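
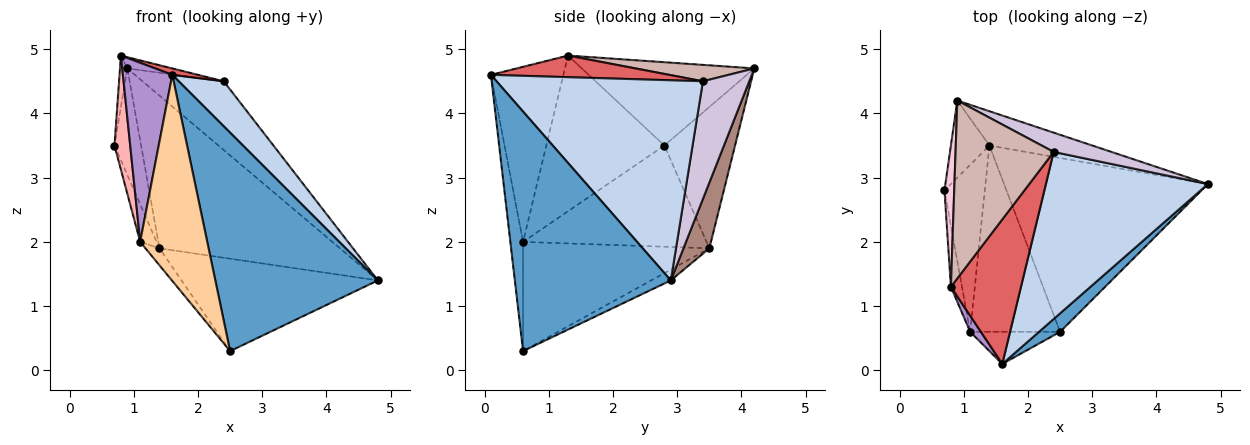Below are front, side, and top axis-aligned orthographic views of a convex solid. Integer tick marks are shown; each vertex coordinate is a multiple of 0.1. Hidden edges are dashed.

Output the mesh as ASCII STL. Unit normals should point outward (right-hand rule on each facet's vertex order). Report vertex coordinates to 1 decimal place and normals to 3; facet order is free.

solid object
 facet normal 0.691 -0.720 0.061
  outer loop
   vertex 2.5 0.6 0.3
   vertex 4.8 2.9 1.4
   vertex 1.6 0.1 4.6
  endloop
 endfacet
 facet normal 0.766 -0.167 0.620
  outer loop
   vertex 2.4 3.4 4.5
   vertex 1.6 0.1 4.6
   vertex 4.8 2.9 1.4
  endloop
 endfacet
 facet normal -0.047 0.469 -0.882
  outer loop
   vertex 1.4 3.5 1.9
   vertex 4.8 2.9 1.4
   vertex 2.5 0.6 0.3
  endloop
 endfacet
 facet normal -0.184 -0.971 -0.151
  outer loop
   vertex 1.1 0.6 2.0
   vertex 2.5 0.6 0.3
   vertex 1.6 0.1 4.6
  endloop
 endfacet
 facet normal -0.926 0.083 -0.369
  outer loop
   vertex 1.1 0.6 2.0
   vertex 0.7 2.8 3.5
   vertex 1.4 3.5 1.9
  endloop
 endfacet
 facet normal -0.771 0.058 -0.635
  outer loop
   vertex 1.1 0.6 2.0
   vertex 1.4 3.5 1.9
   vertex 2.5 0.6 0.3
  endloop
 endfacet
 facet normal 0.294 -0.042 0.955
  outer loop
   vertex 0.8 1.3 4.9
   vertex 1.6 0.1 4.6
   vertex 2.4 3.4 4.5
  endloop
 endfacet
 facet normal -0.989 -0.132 -0.070
  outer loop
   vertex 0.8 1.3 4.9
   vertex 0.7 2.8 3.5
   vertex 1.1 0.6 2.0
  endloop
 endfacet
 facet normal -0.825 -0.563 0.050
  outer loop
   vertex 0.8 1.3 4.9
   vertex 1.1 0.6 2.0
   vertex 1.6 0.1 4.6
  endloop
 endfacet
 facet normal 0.482 0.844 0.237
  outer loop
   vertex 0.9 4.2 4.7
   vertex 2.4 3.4 4.5
   vertex 4.8 2.9 1.4
  endloop
 endfacet
 facet normal 0.139 0.966 -0.217
  outer loop
   vertex 0.9 4.2 4.7
   vertex 4.8 2.9 1.4
   vertex 1.4 3.5 1.9
  endloop
 endfacet
 facet normal 0.164 0.062 0.984
  outer loop
   vertex 0.9 4.2 4.7
   vertex 0.8 1.3 4.9
   vertex 2.4 3.4 4.5
  endloop
 endfacet
 facet normal -0.907 0.342 -0.247
  outer loop
   vertex 0.9 4.2 4.7
   vertex 1.4 3.5 1.9
   vertex 0.7 2.8 3.5
  endloop
 endfacet
 facet normal -0.992 0.042 0.116
  outer loop
   vertex 0.9 4.2 4.7
   vertex 0.7 2.8 3.5
   vertex 0.8 1.3 4.9
  endloop
 endfacet
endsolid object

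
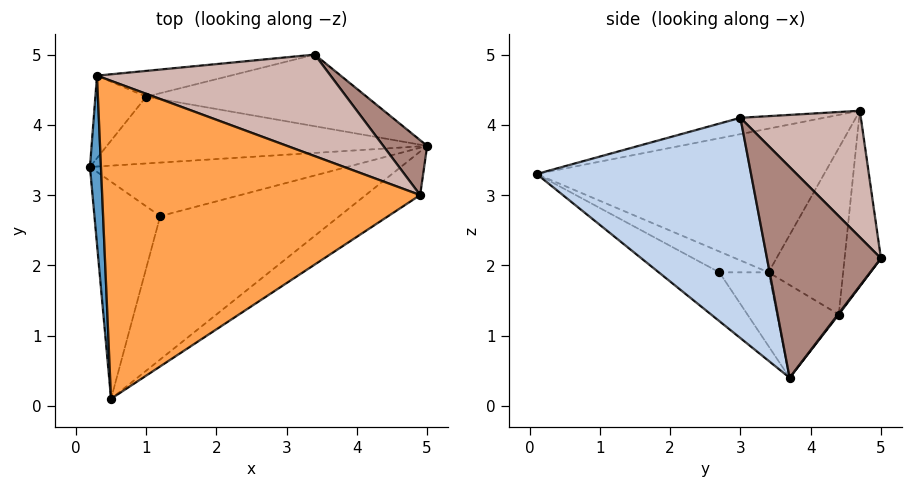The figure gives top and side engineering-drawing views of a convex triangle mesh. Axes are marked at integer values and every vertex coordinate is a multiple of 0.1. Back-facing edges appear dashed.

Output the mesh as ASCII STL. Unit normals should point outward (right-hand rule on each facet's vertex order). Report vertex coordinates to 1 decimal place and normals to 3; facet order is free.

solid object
 facet normal -0.995 -0.058 0.076
  outer loop
   vertex 0.3 4.7 4.2
   vertex 0.2 3.4 1.9
   vertex 0.5 0.1 3.3
  endloop
 endfacet
 facet normal 0.562 -0.815 -0.139
  outer loop
   vertex 4.9 3.0 4.1
   vertex 0.5 0.1 3.3
   vertex 5.0 3.7 0.4
  endloop
 endfacet
 facet normal -0.050 -0.194 0.980
  outer loop
   vertex 4.9 3.0 4.1
   vertex 0.3 4.7 4.2
   vertex 0.5 0.1 3.3
  endloop
 endfacet
 facet normal -0.257 -0.367 -0.894
  outer loop
   vertex 1.2 2.7 1.9
   vertex 0.2 3.4 1.9
   vertex 5.0 3.7 0.4
  endloop
 endfacet
 facet normal -0.278 -0.396 -0.875
  outer loop
   vertex 1.2 2.7 1.9
   vertex 0.5 0.1 3.3
   vertex 0.2 3.4 1.9
  endloop
 endfacet
 facet normal -0.240 -0.409 -0.880
  outer loop
   vertex 1.2 2.7 1.9
   vertex 5.0 3.7 0.4
   vertex 0.5 0.1 3.3
  endloop
 endfacet
 facet normal -0.262 -0.334 -0.906
  outer loop
   vertex 1.0 4.4 1.3
   vertex 5.0 3.7 0.4
   vertex 0.2 3.4 1.9
  endloop
 endfacet
 facet normal -0.824 0.508 -0.251
  outer loop
   vertex 1.0 4.4 1.3
   vertex 0.2 3.4 1.9
   vertex 0.3 4.7 4.2
  endloop
 endfacet
 facet normal 0.003 0.796 -0.606
  outer loop
   vertex 3.4 5.0 2.1
   vertex 5.0 3.7 0.4
   vertex 1.0 4.4 1.3
  endloop
 endfacet
 facet normal -0.193 0.970 -0.147
  outer loop
   vertex 3.4 5.0 2.1
   vertex 1.0 4.4 1.3
   vertex 0.3 4.7 4.2
  endloop
 endfacet
 facet normal 0.714 0.684 0.149
  outer loop
   vertex 3.4 5.0 2.1
   vertex 4.9 3.0 4.1
   vertex 5.0 3.7 0.4
  endloop
 endfacet
 facet normal 0.299 0.778 0.553
  outer loop
   vertex 3.4 5.0 2.1
   vertex 0.3 4.7 4.2
   vertex 4.9 3.0 4.1
  endloop
 endfacet
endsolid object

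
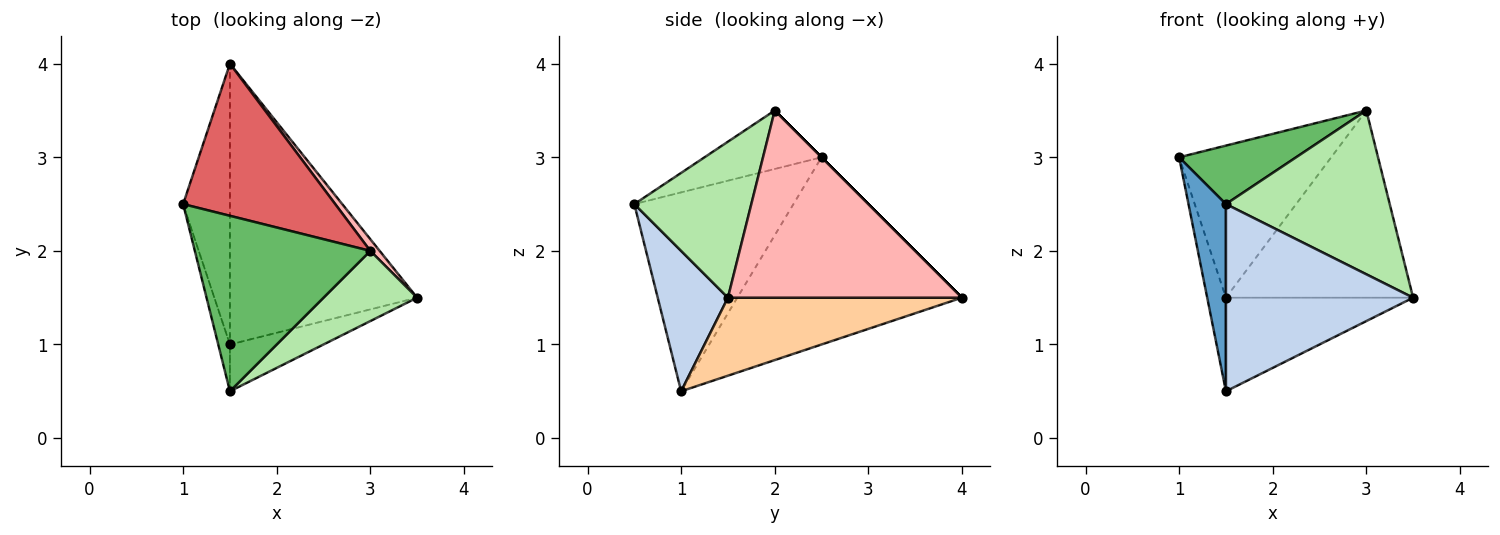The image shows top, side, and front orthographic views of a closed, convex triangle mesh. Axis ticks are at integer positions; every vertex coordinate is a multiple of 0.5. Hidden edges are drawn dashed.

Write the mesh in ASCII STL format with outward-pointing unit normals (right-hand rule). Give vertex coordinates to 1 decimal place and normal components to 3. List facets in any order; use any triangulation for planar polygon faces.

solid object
 facet normal -0.972 -0.229 -0.057
  outer loop
   vertex 1.5 1.0 0.5
   vertex 1.5 0.5 2.5
   vertex 1.0 2.5 3.0
  endloop
 endfacet
 facet normal 0.342 -0.912 -0.228
  outer loop
   vertex 1.5 1.0 0.5
   vertex 3.5 1.5 1.5
   vertex 1.5 0.5 2.5
  endloop
 endfacet
 facet normal -0.967 0.081 -0.242
  outer loop
   vertex 1.5 4.0 1.5
   vertex 1.5 1.0 0.5
   vertex 1.0 2.5 3.0
  endloop
 endfacet
 facet normal 0.368 0.294 -0.882
  outer loop
   vertex 1.5 4.0 1.5
   vertex 3.5 1.5 1.5
   vertex 1.5 1.0 0.5
  endloop
 endfacet
 facet normal -0.302 -0.302 0.905
  outer loop
   vertex 3.0 2.0 3.5
   vertex 1.0 2.5 3.0
   vertex 1.5 0.5 2.5
  endloop
 endfacet
 facet normal 0.549 -0.768 0.329
  outer loop
   vertex 3.0 2.0 3.5
   vertex 1.5 0.5 2.5
   vertex 3.5 1.5 1.5
  endloop
 endfacet
 facet normal 0.000 0.707 0.707
  outer loop
   vertex 3.0 2.0 3.5
   vertex 1.5 4.0 1.5
   vertex 1.0 2.5 3.0
  endloop
 endfacet
 facet normal 0.780 0.624 0.039
  outer loop
   vertex 3.0 2.0 3.5
   vertex 3.5 1.5 1.5
   vertex 1.5 4.0 1.5
  endloop
 endfacet
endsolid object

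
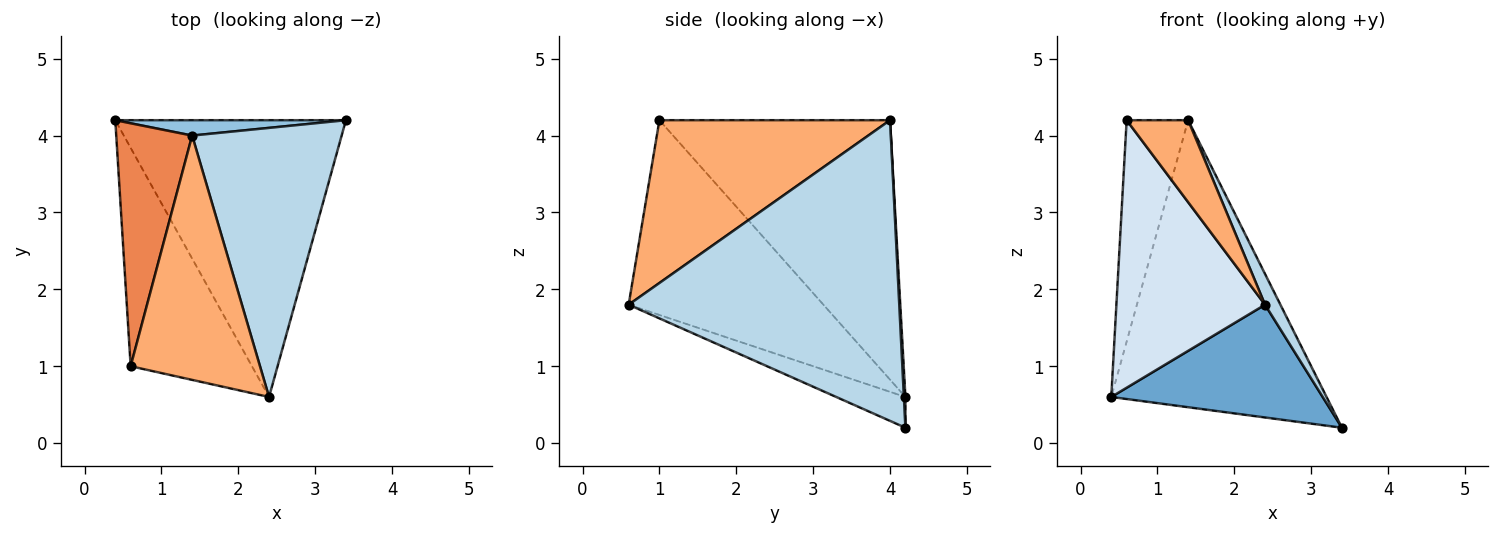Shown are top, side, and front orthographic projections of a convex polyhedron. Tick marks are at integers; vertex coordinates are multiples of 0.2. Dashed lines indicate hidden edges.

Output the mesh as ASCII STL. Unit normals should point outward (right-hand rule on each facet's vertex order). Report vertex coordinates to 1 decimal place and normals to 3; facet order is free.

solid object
 facet normal -0.123 -0.374 -0.919
  outer loop
   vertex 2.4 0.6 1.8
   vertex 0.4 4.2 0.6
   vertex 3.4 4.2 0.2
  endloop
 endfacet
 facet normal 0.007 0.999 0.053
  outer loop
   vertex 1.4 4.0 4.2
   vertex 3.4 4.2 0.2
   vertex 0.4 4.2 0.6
  endloop
 endfacet
 facet normal 0.894 -0.051 0.445
  outer loop
   vertex 1.4 4.0 4.2
   vertex 2.4 0.6 1.8
   vertex 3.4 4.2 0.2
  endloop
 endfacet
 facet normal -0.712 -0.544 -0.444
  outer loop
   vertex 0.6 1.0 4.2
   vertex 0.4 4.2 0.6
   vertex 2.4 0.6 1.8
  endloop
 endfacet
 facet normal -0.930 0.248 0.272
  outer loop
   vertex 0.6 1.0 4.2
   vertex 1.4 4.0 4.2
   vertex 0.4 4.2 0.6
  endloop
 endfacet
 facet normal 0.766 -0.204 0.609
  outer loop
   vertex 0.6 1.0 4.2
   vertex 2.4 0.6 1.8
   vertex 1.4 4.0 4.2
  endloop
 endfacet
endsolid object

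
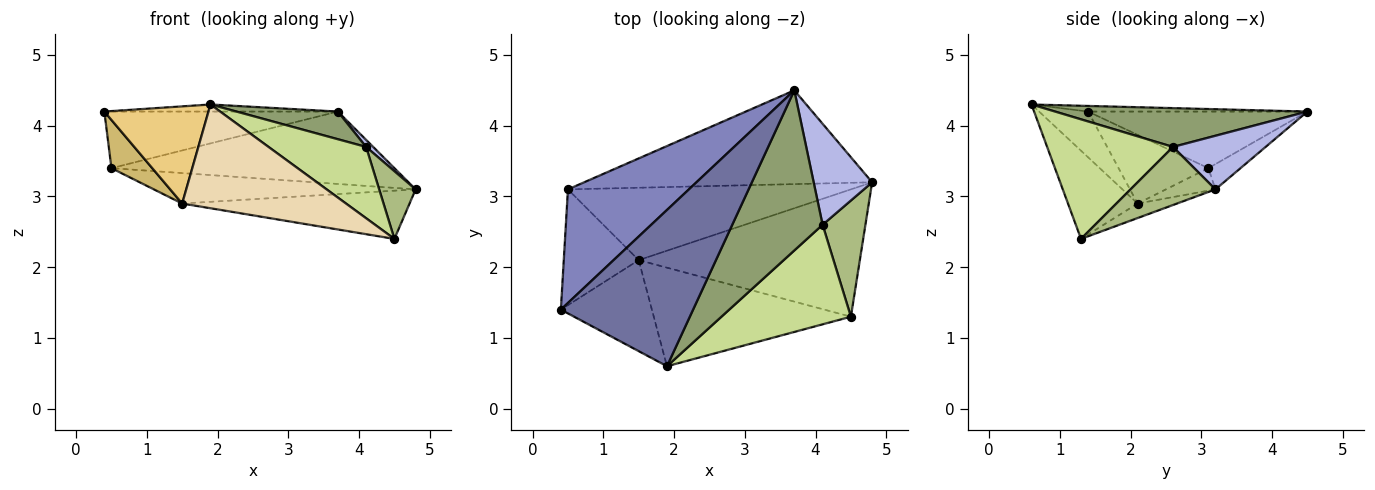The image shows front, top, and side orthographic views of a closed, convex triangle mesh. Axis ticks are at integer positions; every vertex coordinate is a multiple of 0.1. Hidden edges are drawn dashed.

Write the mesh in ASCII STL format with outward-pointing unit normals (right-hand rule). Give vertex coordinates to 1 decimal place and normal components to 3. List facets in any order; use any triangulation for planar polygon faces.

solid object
 facet normal -0.042 0.045 0.998
  outer loop
   vertex 3.7 4.5 4.2
   vertex 0.4 1.4 4.2
   vertex 1.9 0.6 4.3
  endloop
 endfacet
 facet normal -0.386 0.411 0.826
  outer loop
   vertex 0.5 3.1 3.4
   vertex 0.4 1.4 4.2
   vertex 3.7 4.5 4.2
  endloop
 endfacet
 facet normal -0.069 0.610 -0.790
  outer loop
   vertex 0.5 3.1 3.4
   vertex 3.7 4.5 4.2
   vertex 4.8 3.2 3.1
  endloop
 endfacet
 facet normal 0.675 -0.052 0.736
  outer loop
   vertex 4.1 2.6 3.7
   vertex 4.8 3.2 3.1
   vertex 3.7 4.5 4.2
  endloop
 endfacet
 facet normal 0.390 -0.157 0.907
  outer loop
   vertex 4.1 2.6 3.7
   vertex 3.7 4.5 4.2
   vertex 1.9 0.6 4.3
  endloop
 endfacet
 facet normal 0.761 -0.327 0.561
  outer loop
   vertex 4.1 2.6 3.7
   vertex 4.5 1.3 2.4
   vertex 4.8 3.2 3.1
  endloop
 endfacet
 facet normal 0.600 -0.465 0.650
  outer loop
   vertex 4.1 2.6 3.7
   vertex 1.9 0.6 4.3
   vertex 4.5 1.3 2.4
  endloop
 endfacet
 facet normal -0.061 0.354 -0.933
  outer loop
   vertex 1.5 2.1 2.9
   vertex 4.8 3.2 3.1
   vertex 4.5 1.3 2.4
  endloop
 endfacet
 facet normal -0.073 0.387 -0.919
  outer loop
   vertex 1.5 2.1 2.9
   vertex 0.5 3.1 3.4
   vertex 4.8 3.2 3.1
  endloop
 endfacet
 facet normal -0.646 -0.294 -0.705
  outer loop
   vertex 1.5 2.1 2.9
   vertex 0.4 1.4 4.2
   vertex 0.5 3.1 3.4
  endloop
 endfacet
 facet normal -0.325 -0.690 -0.647
  outer loop
   vertex 1.5 2.1 2.9
   vertex 1.9 0.6 4.3
   vertex 0.4 1.4 4.2
  endloop
 endfacet
 facet normal -0.294 -0.693 -0.658
  outer loop
   vertex 1.5 2.1 2.9
   vertex 4.5 1.3 2.4
   vertex 1.9 0.6 4.3
  endloop
 endfacet
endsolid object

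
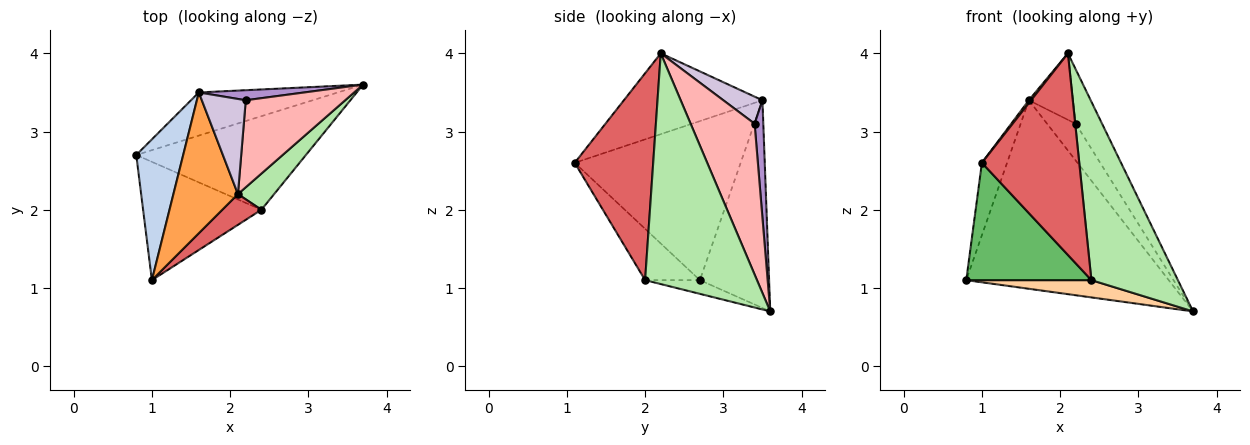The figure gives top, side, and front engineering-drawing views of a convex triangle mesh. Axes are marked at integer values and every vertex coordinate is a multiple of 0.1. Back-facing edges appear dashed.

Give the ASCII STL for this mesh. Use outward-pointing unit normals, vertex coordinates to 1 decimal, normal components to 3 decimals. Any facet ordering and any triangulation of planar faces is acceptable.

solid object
 facet normal -0.316 0.925 -0.212
  outer loop
   vertex 1.6 3.5 3.4
   vertex 3.7 3.6 0.7
   vertex 0.8 2.7 1.1
  endloop
 endfacet
 facet normal -0.949 0.144 0.280
  outer loop
   vertex 1.6 3.5 3.4
   vertex 0.8 2.7 1.1
   vertex 1.0 1.1 2.6
  endloop
 endfacet
 facet normal -0.781 -0.013 0.624
  outer loop
   vertex 1.6 3.5 3.4
   vertex 1.0 1.1 2.6
   vertex 2.1 2.2 4.0
  endloop
 endfacet
 facet normal -0.079 -0.181 -0.980
  outer loop
   vertex 2.4 2.0 1.1
   vertex 0.8 2.7 1.1
   vertex 3.7 3.6 0.7
  endloop
 endfacet
 facet normal -0.294 -0.673 -0.679
  outer loop
   vertex 2.4 2.0 1.1
   vertex 1.0 1.1 2.6
   vertex 0.8 2.7 1.1
  endloop
 endfacet
 facet normal 0.785 -0.607 0.123
  outer loop
   vertex 2.4 2.0 1.1
   vertex 3.7 3.6 0.7
   vertex 2.1 2.2 4.0
  endloop
 endfacet
 facet normal 0.623 -0.773 0.118
  outer loop
   vertex 2.4 2.0 1.1
   vertex 2.1 2.2 4.0
   vertex 1.0 1.1 2.6
  endloop
 endfacet
 facet normal 0.790 0.325 0.521
  outer loop
   vertex 2.2 3.4 3.1
   vertex 2.1 2.2 4.0
   vertex 3.7 3.6 0.7
  endloop
 endfacet
 facet normal 0.281 0.926 0.253
  outer loop
   vertex 2.2 3.4 3.1
   vertex 3.7 3.6 0.7
   vertex 1.6 3.5 3.4
  endloop
 endfacet
 facet normal 0.451 0.511 0.732
  outer loop
   vertex 2.2 3.4 3.1
   vertex 1.6 3.5 3.4
   vertex 2.1 2.2 4.0
  endloop
 endfacet
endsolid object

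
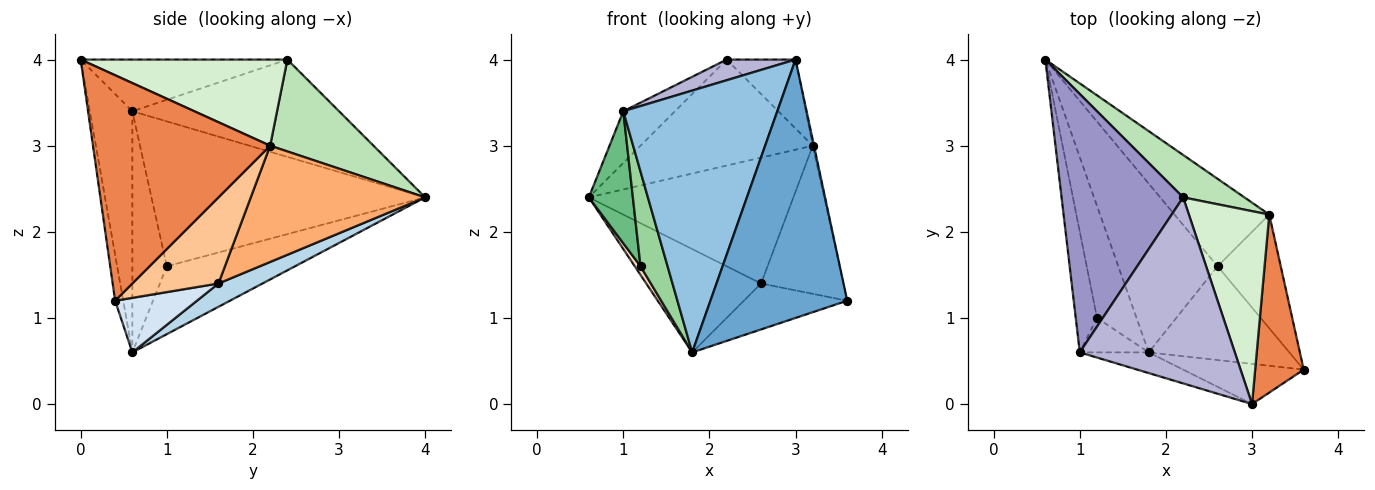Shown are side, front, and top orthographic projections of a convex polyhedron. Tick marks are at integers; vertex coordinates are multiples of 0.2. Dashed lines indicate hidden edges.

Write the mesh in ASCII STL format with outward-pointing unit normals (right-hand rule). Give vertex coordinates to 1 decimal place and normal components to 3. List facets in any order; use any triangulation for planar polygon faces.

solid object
 facet normal -0.058 -0.986 -0.153
  outer loop
   vertex 3.0 0.0 4.0
   vertex 1.8 0.6 0.6
   vertex 3.6 0.4 1.2
  endloop
 endfacet
 facet normal -0.266 -0.961 -0.076
  outer loop
   vertex 1.0 0.6 3.4
   vertex 1.8 0.6 0.6
   vertex 3.0 0.0 4.0
  endloop
 endfacet
 facet normal 0.196 0.512 -0.836
  outer loop
   vertex 2.6 1.6 1.4
   vertex 1.8 0.6 0.6
   vertex 0.6 4.0 2.4
  endloop
 endfacet
 facet normal 0.329 0.415 -0.848
  outer loop
   vertex 2.6 1.6 1.4
   vertex 3.6 0.4 1.2
   vertex 1.8 0.6 0.6
  endloop
 endfacet
 facet normal 0.978 0.007 0.210
  outer loop
   vertex 3.2 2.2 3.0
   vertex 3.0 0.0 4.0
   vertex 3.6 0.4 1.2
  endloop
 endfacet
 facet normal 0.574 0.673 -0.467
  outer loop
   vertex 3.2 2.2 3.0
   vertex 2.6 1.6 1.4
   vertex 0.6 4.0 2.4
  endloop
 endfacet
 facet normal 0.639 0.610 -0.468
  outer loop
   vertex 3.2 2.2 3.0
   vertex 3.6 0.4 1.2
   vertex 2.6 1.6 1.4
  endloop
 endfacet
 facet normal -0.864 -0.039 -0.503
  outer loop
   vertex 1.2 1.0 1.6
   vertex 0.6 4.0 2.4
   vertex 1.8 0.6 0.6
  endloop
 endfacet
 facet normal -0.977 -0.157 -0.143
  outer loop
   vertex 1.2 1.0 1.6
   vertex 1.0 0.6 3.4
   vertex 0.6 4.0 2.4
  endloop
 endfacet
 facet normal -0.767 -0.603 -0.219
  outer loop
   vertex 1.2 1.0 1.6
   vertex 1.8 0.6 0.6
   vertex 1.0 0.6 3.4
  endloop
 endfacet
 facet normal 0.487 0.811 0.324
  outer loop
   vertex 2.2 2.4 4.0
   vertex 3.2 2.2 3.0
   vertex 0.6 4.0 2.4
  endloop
 endfacet
 facet normal 0.710 0.237 0.663
  outer loop
   vertex 2.2 2.4 4.0
   vertex 3.0 0.0 4.0
   vertex 3.2 2.2 3.0
  endloop
 endfacet
 facet normal -0.617 0.154 0.772
  outer loop
   vertex 2.2 2.4 4.0
   vertex 0.6 4.0 2.4
   vertex 1.0 0.6 3.4
  endloop
 endfacet
 facet normal -0.314 -0.105 0.943
  outer loop
   vertex 2.2 2.4 4.0
   vertex 1.0 0.6 3.4
   vertex 3.0 0.0 4.0
  endloop
 endfacet
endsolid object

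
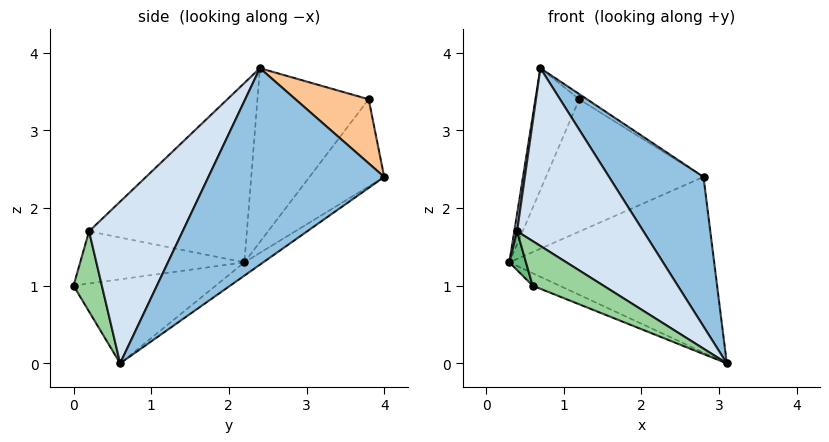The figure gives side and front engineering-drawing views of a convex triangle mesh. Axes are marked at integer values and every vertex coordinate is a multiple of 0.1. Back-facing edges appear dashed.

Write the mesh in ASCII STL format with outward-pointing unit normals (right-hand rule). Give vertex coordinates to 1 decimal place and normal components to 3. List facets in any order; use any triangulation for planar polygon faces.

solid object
 facet normal -0.052 0.573 -0.818
  outer loop
   vertex 2.8 4.0 2.4
   vertex 3.1 0.6 0.0
   vertex 0.3 2.2 1.3
  endloop
 endfacet
 facet normal 0.694 -0.373 0.615
  outer loop
   vertex 0.7 2.4 3.8
   vertex 3.1 0.6 0.0
   vertex 2.8 4.0 2.4
  endloop
 endfacet
 facet normal -0.987 -0.017 0.159
  outer loop
   vertex 0.4 0.2 1.7
   vertex 0.7 2.4 3.8
   vertex 0.3 2.2 1.3
  endloop
 endfacet
 facet normal 0.475 -0.641 0.603
  outer loop
   vertex 0.4 0.2 1.7
   vertex 3.1 0.6 0.0
   vertex 0.7 2.4 3.8
  endloop
 endfacet
 facet normal -0.382 0.807 -0.451
  outer loop
   vertex 1.2 3.8 3.4
   vertex 2.8 4.0 2.4
   vertex 0.3 2.2 1.3
  endloop
 endfacet
 facet normal -0.924 0.364 0.119
  outer loop
   vertex 1.2 3.8 3.4
   vertex 0.3 2.2 1.3
   vertex 0.7 2.4 3.8
  endloop
 endfacet
 facet normal 0.524 0.056 0.850
  outer loop
   vertex 1.2 3.8 3.4
   vertex 0.7 2.4 3.8
   vertex 2.8 4.0 2.4
  endloop
 endfacet
 facet normal -0.385 0.073 -0.920
  outer loop
   vertex 0.6 0.0 1.0
   vertex 0.3 2.2 1.3
   vertex 3.1 0.6 0.0
  endloop
 endfacet
 facet normal -0.964 -0.098 -0.248
  outer loop
   vertex 0.6 0.0 1.0
   vertex 0.4 0.2 1.7
   vertex 0.3 2.2 1.3
  endloop
 endfacet
 facet normal 0.348 -0.870 0.348
  outer loop
   vertex 0.6 0.0 1.0
   vertex 3.1 0.6 0.0
   vertex 0.4 0.2 1.7
  endloop
 endfacet
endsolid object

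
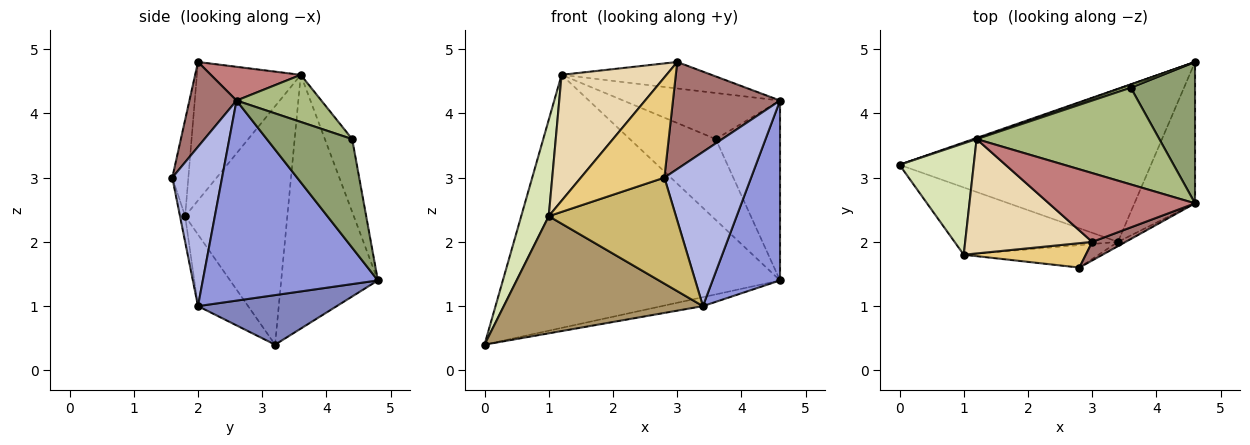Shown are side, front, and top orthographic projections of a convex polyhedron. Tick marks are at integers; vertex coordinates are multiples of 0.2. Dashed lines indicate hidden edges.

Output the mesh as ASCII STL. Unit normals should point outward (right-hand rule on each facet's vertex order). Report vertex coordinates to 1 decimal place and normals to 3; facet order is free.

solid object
 facet normal -0.329 0.944 0.004
  outer loop
   vertex 1.2 3.6 4.6
   vertex 4.6 4.8 1.4
   vertex 0.0 3.2 0.4
  endloop
 endfacet
 facet normal 0.193 0.057 -0.980
  outer loop
   vertex 3.4 2.0 1.0
   vertex 0.0 3.2 0.4
   vertex 4.6 4.8 1.4
  endloop
 endfacet
 facet normal 0.898 -0.346 -0.272
  outer loop
   vertex 3.4 2.0 1.0
   vertex 4.6 4.8 1.4
   vertex 4.6 2.6 4.2
  endloop
 endfacet
 facet normal 0.498 -0.867 -0.024
  outer loop
   vertex 3.4 2.0 1.0
   vertex 4.6 2.6 4.2
   vertex 2.8 1.6 3.0
  endloop
 endfacet
 facet normal 0.722 0.544 0.427
  outer loop
   vertex 3.6 4.4 3.6
   vertex 4.6 2.6 4.2
   vertex 4.6 4.8 1.4
  endloop
 endfacet
 facet normal 0.227 0.419 0.879
  outer loop
   vertex 3.6 4.4 3.6
   vertex 1.2 3.6 4.6
   vertex 4.6 2.6 4.2
  endloop
 endfacet
 facet normal -0.303 0.952 0.036
  outer loop
   vertex 3.6 4.4 3.6
   vertex 4.6 4.8 1.4
   vertex 1.2 3.6 4.6
  endloop
 endfacet
 facet normal -0.925 -0.249 0.288
  outer loop
   vertex 1.0 1.8 2.4
   vertex 1.2 3.6 4.6
   vertex 0.0 3.2 0.4
  endloop
 endfacet
 facet normal -0.213 -0.847 -0.486
  outer loop
   vertex 1.0 1.8 2.4
   vertex 0.0 3.2 0.4
   vertex 3.4 2.0 1.0
  endloop
 endfacet
 facet normal -0.039 -0.977 -0.207
  outer loop
   vertex 1.0 1.8 2.4
   vertex 3.4 2.0 1.0
   vertex 2.8 1.6 3.0
  endloop
 endfacet
 facet normal -0.184 -0.955 0.233
  outer loop
   vertex 3.0 2.0 4.8
   vertex 1.0 1.8 2.4
   vertex 2.8 1.6 3.0
  endloop
 endfacet
 facet normal -0.591 -0.597 0.542
  outer loop
   vertex 3.0 2.0 4.8
   vertex 1.2 3.6 4.6
   vertex 1.0 1.8 2.4
  endloop
 endfacet
 facet normal 0.398 -0.904 0.157
  outer loop
   vertex 3.0 2.0 4.8
   vertex 2.8 1.6 3.0
   vertex 4.6 2.6 4.2
  endloop
 endfacet
 facet normal 0.211 0.351 0.912
  outer loop
   vertex 3.0 2.0 4.8
   vertex 4.6 2.6 4.2
   vertex 1.2 3.6 4.6
  endloop
 endfacet
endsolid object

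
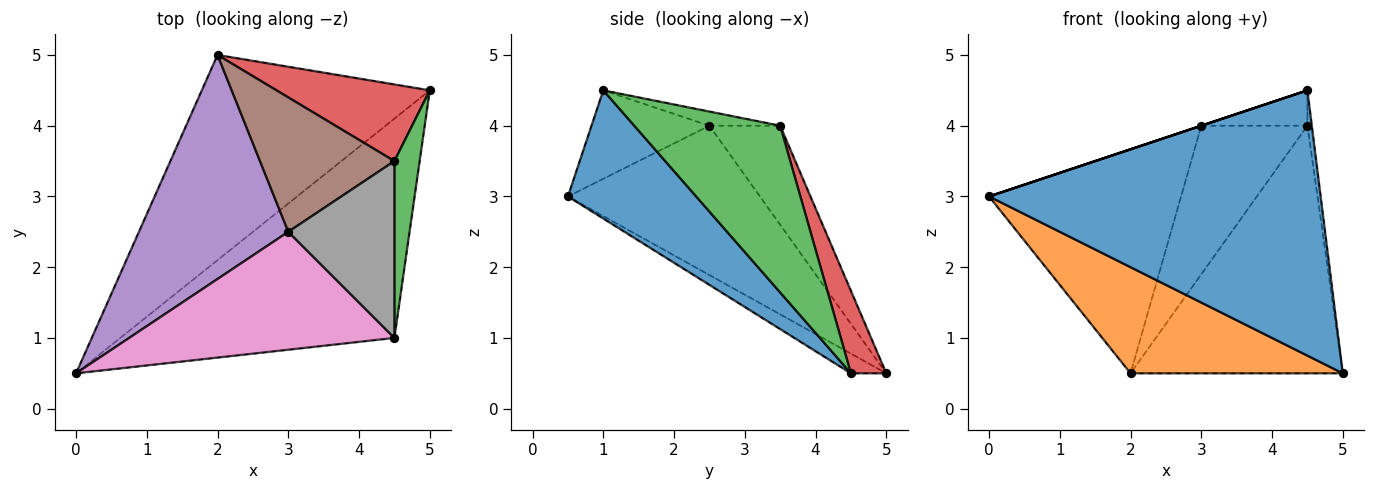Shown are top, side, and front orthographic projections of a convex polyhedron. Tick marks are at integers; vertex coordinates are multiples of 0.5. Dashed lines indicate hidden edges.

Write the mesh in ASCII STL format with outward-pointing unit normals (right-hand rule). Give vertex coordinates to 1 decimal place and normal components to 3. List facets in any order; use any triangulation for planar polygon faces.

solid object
 facet normal 0.286 -0.739 -0.611
  outer loop
   vertex 4.5 1.0 4.5
   vertex 0.0 0.5 3.0
   vertex 5.0 4.5 0.5
  endloop
 endfacet
 facet normal -0.076 -0.458 -0.886
  outer loop
   vertex 2.0 5.0 0.5
   vertex 5.0 4.5 0.5
   vertex 0.0 0.5 3.0
  endloop
 endfacet
 facet normal 0.988 0.030 0.150
  outer loop
   vertex 4.5 3.5 4.0
   vertex 4.5 1.0 4.5
   vertex 5.0 4.5 0.5
  endloop
 endfacet
 facet normal 0.157 0.943 0.292
  outer loop
   vertex 4.5 3.5 4.0
   vertex 5.0 4.5 0.5
   vertex 2.0 5.0 0.5
  endloop
 endfacet
 facet normal -0.577 0.577 0.577
  outer loop
   vertex 3.0 2.5 4.0
   vertex 2.0 5.0 0.5
   vertex 0.0 0.5 3.0
  endloop
 endfacet
 facet normal -0.443 0.665 0.601
  outer loop
   vertex 3.0 2.5 4.0
   vertex 4.5 3.5 4.0
   vertex 2.0 5.0 0.5
  endloop
 endfacet
 facet normal -0.316 0.000 0.949
  outer loop
   vertex 3.0 2.5 4.0
   vertex 0.0 0.5 3.0
   vertex 4.5 1.0 4.5
  endloop
 endfacet
 facet normal -0.130 0.194 0.972
  outer loop
   vertex 3.0 2.5 4.0
   vertex 4.5 1.0 4.5
   vertex 4.5 3.5 4.0
  endloop
 endfacet
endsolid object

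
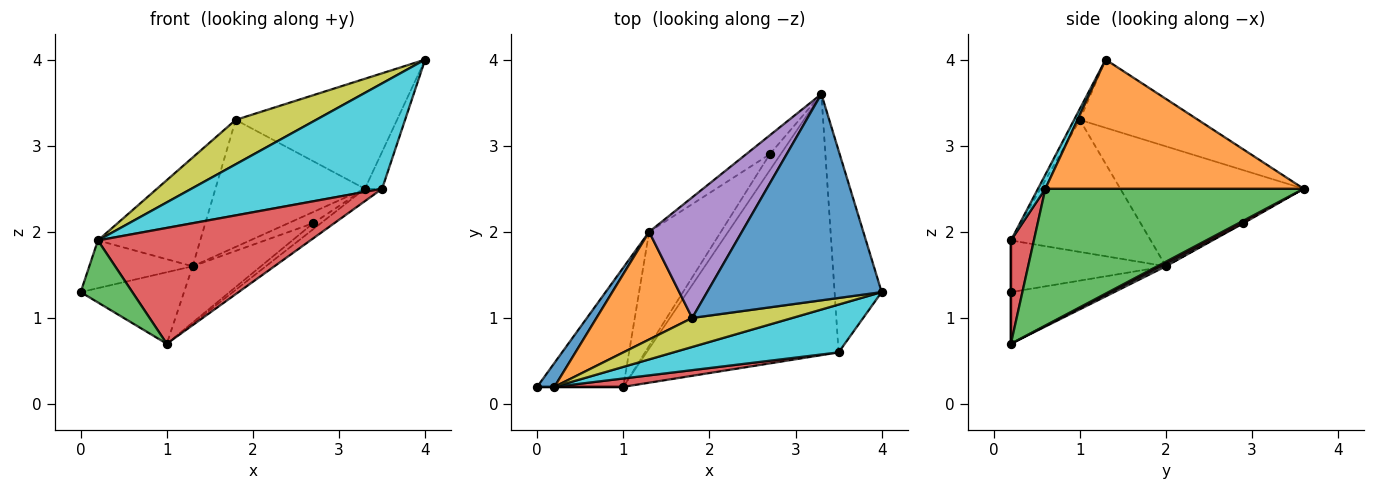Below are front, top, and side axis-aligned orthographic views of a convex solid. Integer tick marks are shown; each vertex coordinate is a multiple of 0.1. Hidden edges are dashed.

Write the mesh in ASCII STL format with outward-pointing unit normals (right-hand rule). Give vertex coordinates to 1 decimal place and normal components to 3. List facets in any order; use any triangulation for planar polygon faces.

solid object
 facet normal -0.326 0.445 0.834
  outer loop
   vertex 1.8 1.0 3.3
   vertex 4.0 1.3 4.0
   vertex 3.3 3.6 2.5
  endloop
 endfacet
 facet normal 0.938 0.063 -0.342
  outer loop
   vertex 3.5 0.6 2.5
   vertex 3.3 3.6 2.5
   vertex 4.0 1.3 4.0
  endloop
 endfacet
 facet normal 0.580 0.039 -0.814
  outer loop
   vertex 3.5 0.6 2.5
   vertex 1.0 0.2 0.7
   vertex 3.3 3.6 2.5
  endloop
 endfacet
 facet normal 0.213 0.341 -0.916
  outer loop
   vertex 2.7 2.9 2.1
   vertex 3.3 3.6 2.5
   vertex 1.0 0.2 0.7
  endloop
 endfacet
 facet normal -0.665 0.542 0.514
  outer loop
   vertex 1.3 2.0 1.6
   vertex 1.8 1.0 3.3
   vertex 3.3 3.6 2.5
  endloop
 endfacet
 facet normal -0.020 0.509 -0.861
  outer loop
   vertex 1.3 2.0 1.6
   vertex 3.3 3.6 2.5
   vertex 2.7 2.9 2.1
  endloop
 endfacet
 facet normal -0.457 0.457 -0.762
  outer loop
   vertex 1.3 2.0 1.6
   vertex 1.0 0.2 0.7
   vertex 0.0 0.2 1.3
  endloop
 endfacet
 facet normal 0.036 0.442 -0.896
  outer loop
   vertex 1.3 2.0 1.6
   vertex 2.7 2.9 2.1
   vertex 1.0 0.2 0.7
  endloop
 endfacet
 facet normal -0.060 -0.836 0.546
  outer loop
   vertex 0.2 0.2 1.9
   vertex 4.0 1.3 4.0
   vertex 1.8 1.0 3.3
  endloop
 endfacet
 facet normal 0.035 -0.910 0.413
  outer loop
   vertex 0.2 0.2 1.9
   vertex 3.5 0.6 2.5
   vertex 4.0 1.3 4.0
  endloop
 endfacet
 facet normal -0.802 0.535 0.267
  outer loop
   vertex 0.2 0.2 1.9
   vertex 1.3 2.0 1.6
   vertex 0.0 0.2 1.3
  endloop
 endfacet
 facet normal -0.697 0.510 0.505
  outer loop
   vertex 0.2 0.2 1.9
   vertex 1.8 1.0 3.3
   vertex 1.3 2.0 1.6
  endloop
 endfacet
 facet normal 0.000 -1.000 0.000
  outer loop
   vertex 0.2 0.2 1.9
   vertex 0.0 0.2 1.3
   vertex 1.0 0.2 0.7
  endloop
 endfacet
 facet normal 0.107 -0.992 0.071
  outer loop
   vertex 0.2 0.2 1.9
   vertex 1.0 0.2 0.7
   vertex 3.5 0.6 2.5
  endloop
 endfacet
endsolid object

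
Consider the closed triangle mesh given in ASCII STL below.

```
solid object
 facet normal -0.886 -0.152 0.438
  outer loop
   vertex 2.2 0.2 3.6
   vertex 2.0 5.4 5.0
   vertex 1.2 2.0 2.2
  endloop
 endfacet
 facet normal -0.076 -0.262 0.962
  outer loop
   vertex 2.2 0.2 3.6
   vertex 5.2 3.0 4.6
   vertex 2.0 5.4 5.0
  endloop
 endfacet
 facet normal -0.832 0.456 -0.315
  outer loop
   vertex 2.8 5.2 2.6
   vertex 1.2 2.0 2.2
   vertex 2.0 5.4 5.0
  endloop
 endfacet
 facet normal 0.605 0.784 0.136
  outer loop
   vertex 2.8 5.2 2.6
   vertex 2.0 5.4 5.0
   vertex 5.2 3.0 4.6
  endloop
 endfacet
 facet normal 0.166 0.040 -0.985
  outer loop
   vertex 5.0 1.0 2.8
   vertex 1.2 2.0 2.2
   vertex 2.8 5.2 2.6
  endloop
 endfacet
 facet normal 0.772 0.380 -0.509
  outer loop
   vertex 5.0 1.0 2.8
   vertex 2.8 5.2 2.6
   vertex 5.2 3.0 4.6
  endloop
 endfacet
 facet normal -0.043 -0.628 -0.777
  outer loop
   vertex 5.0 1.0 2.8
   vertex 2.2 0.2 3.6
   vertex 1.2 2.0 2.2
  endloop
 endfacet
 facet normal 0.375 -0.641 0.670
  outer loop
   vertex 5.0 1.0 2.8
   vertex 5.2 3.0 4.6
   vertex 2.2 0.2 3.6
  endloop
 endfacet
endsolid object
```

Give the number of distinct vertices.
6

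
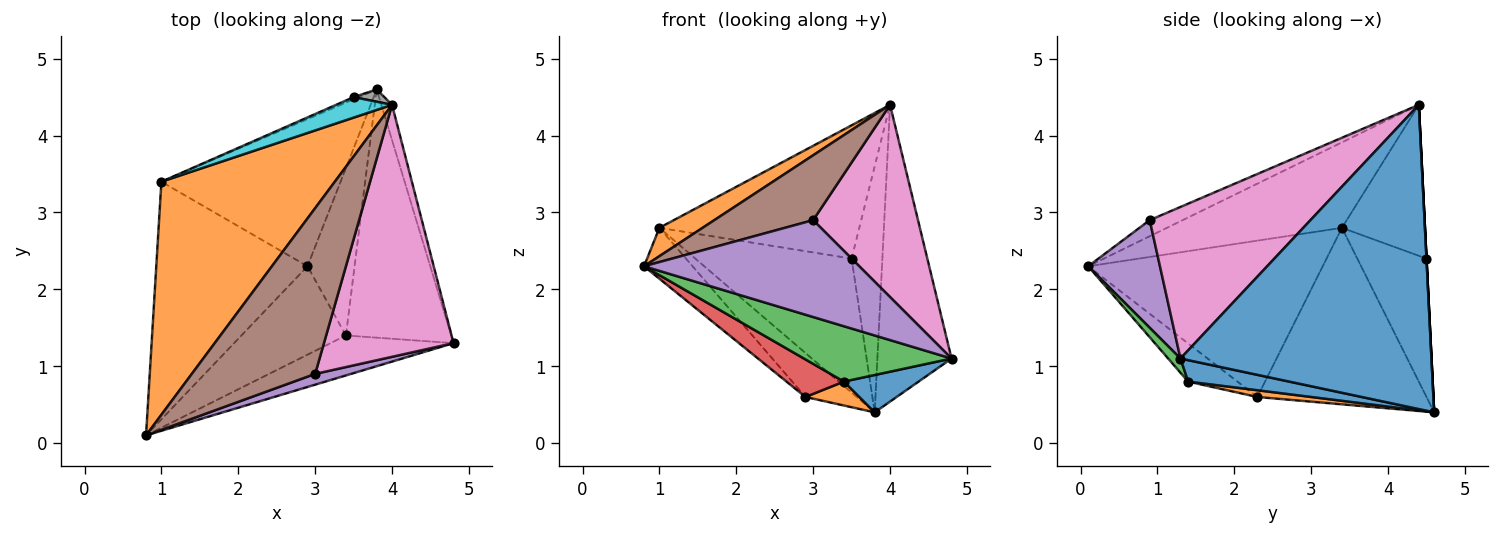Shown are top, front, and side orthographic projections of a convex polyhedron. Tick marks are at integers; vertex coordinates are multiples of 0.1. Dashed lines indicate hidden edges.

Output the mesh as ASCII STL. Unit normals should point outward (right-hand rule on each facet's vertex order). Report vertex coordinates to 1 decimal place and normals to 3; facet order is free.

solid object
 facet normal 0.958 0.283 -0.034
  outer loop
   vertex 4.0 4.4 4.4
   vertex 4.8 1.3 1.1
   vertex 3.8 4.6 0.4
  endloop
 endfacet
 facet normal -0.439 -0.108 0.892
  outer loop
   vertex 1.0 3.4 2.8
   vertex 0.8 0.1 2.3
   vertex 4.0 4.4 4.4
  endloop
 endfacet
 facet normal -0.711 0.147 -0.688
  outer loop
   vertex 2.9 2.3 0.6
   vertex 0.8 0.1 2.3
   vertex 1.0 3.4 2.8
  endloop
 endfacet
 facet normal -0.686 0.208 -0.697
  outer loop
   vertex 2.9 2.3 0.6
   vertex 1.0 3.4 2.8
   vertex 3.8 4.6 0.4
  endloop
 endfacet
 facet normal 0.314 -0.943 0.105
  outer loop
   vertex 3.0 0.9 2.9
   vertex 0.8 0.1 2.3
   vertex 4.8 1.3 1.1
  endloop
 endfacet
 facet normal -0.121 -0.362 0.924
  outer loop
   vertex 3.0 0.9 2.9
   vertex 4.0 4.4 4.4
   vertex 0.8 0.1 2.3
  endloop
 endfacet
 facet normal 0.681 -0.444 0.582
  outer loop
   vertex 3.0 0.9 2.9
   vertex 4.8 1.3 1.1
   vertex 4.0 4.4 4.4
  endloop
 endfacet
 facet normal 0.000 0.999 0.050
  outer loop
   vertex 3.5 4.5 2.4
   vertex 4.0 4.4 4.4
   vertex 3.8 4.6 0.4
  endloop
 endfacet
 facet normal -0.405 0.914 -0.015
  outer loop
   vertex 3.5 4.5 2.4
   vertex 3.8 4.6 0.4
   vertex 1.0 3.4 2.8
  endloop
 endfacet
 facet normal -0.380 0.914 0.141
  outer loop
   vertex 3.5 4.5 2.4
   vertex 1.0 3.4 2.8
   vertex 4.0 4.4 4.4
  endloop
 endfacet
 facet normal 0.197 -0.146 -0.969
  outer loop
   vertex 3.4 1.4 0.8
   vertex 3.8 4.6 0.4
   vertex 4.8 1.3 1.1
  endloop
 endfacet
 facet normal 0.140 -0.140 -0.980
  outer loop
   vertex 3.4 1.4 0.8
   vertex 2.9 2.3 0.6
   vertex 3.8 4.6 0.4
  endloop
 endfacet
 facet normal 0.067 -0.809 -0.584
  outer loop
   vertex 3.4 1.4 0.8
   vertex 4.8 1.3 1.1
   vertex 0.8 0.1 2.3
  endloop
 endfacet
 facet normal -0.318 -0.371 -0.873
  outer loop
   vertex 3.4 1.4 0.8
   vertex 0.8 0.1 2.3
   vertex 2.9 2.3 0.6
  endloop
 endfacet
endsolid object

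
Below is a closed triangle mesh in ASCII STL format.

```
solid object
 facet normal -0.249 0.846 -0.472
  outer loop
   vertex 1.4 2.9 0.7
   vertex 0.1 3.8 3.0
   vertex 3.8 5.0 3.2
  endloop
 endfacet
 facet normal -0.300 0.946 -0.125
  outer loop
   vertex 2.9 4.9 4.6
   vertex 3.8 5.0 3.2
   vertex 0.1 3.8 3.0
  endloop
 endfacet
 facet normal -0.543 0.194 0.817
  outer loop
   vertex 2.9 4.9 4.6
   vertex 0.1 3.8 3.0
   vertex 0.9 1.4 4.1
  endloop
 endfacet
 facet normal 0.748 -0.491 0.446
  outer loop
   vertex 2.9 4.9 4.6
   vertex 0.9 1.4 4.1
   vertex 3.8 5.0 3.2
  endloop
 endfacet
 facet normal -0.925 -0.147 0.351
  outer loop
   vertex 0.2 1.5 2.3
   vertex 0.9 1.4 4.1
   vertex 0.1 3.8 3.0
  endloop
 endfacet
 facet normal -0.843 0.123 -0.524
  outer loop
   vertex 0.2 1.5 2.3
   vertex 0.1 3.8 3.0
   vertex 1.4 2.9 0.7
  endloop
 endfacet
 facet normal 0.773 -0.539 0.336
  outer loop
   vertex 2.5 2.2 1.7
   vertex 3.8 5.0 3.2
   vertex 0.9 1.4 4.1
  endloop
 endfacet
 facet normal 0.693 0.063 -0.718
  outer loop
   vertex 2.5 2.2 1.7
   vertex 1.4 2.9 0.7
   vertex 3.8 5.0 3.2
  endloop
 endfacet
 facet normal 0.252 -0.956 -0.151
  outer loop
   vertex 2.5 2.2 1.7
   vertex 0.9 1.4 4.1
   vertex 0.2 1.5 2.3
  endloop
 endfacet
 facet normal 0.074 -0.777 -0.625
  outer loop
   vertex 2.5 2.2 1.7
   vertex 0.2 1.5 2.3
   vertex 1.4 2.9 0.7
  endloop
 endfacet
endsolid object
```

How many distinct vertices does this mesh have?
7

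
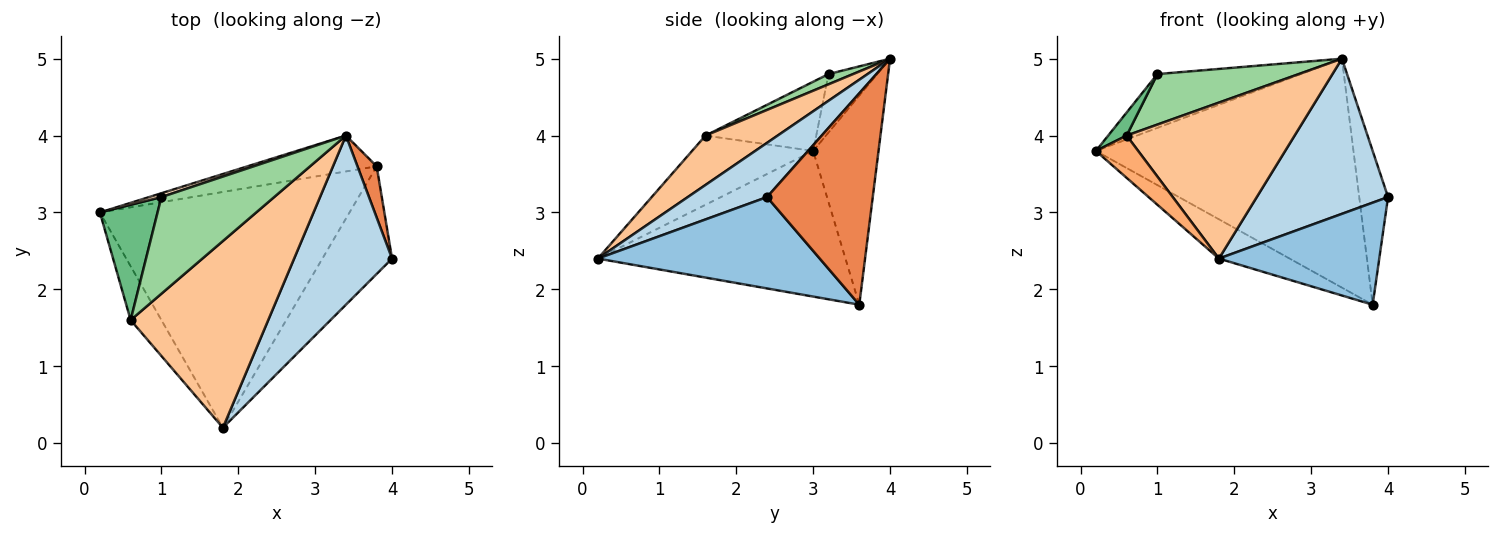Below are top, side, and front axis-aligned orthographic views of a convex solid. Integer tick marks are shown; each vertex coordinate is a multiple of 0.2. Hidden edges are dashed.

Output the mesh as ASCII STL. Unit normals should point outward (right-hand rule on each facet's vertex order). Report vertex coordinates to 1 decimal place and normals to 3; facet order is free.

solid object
 facet normal -0.499 0.142 -0.855
  outer loop
   vertex 3.8 3.6 1.8
   vertex 1.8 0.2 2.4
   vertex 0.2 3.0 3.8
  endloop
 endfacet
 facet normal 0.689 -0.498 -0.526
  outer loop
   vertex 3.8 3.6 1.8
   vertex 4.0 2.4 3.2
   vertex 1.8 0.2 2.4
  endloop
 endfacet
 facet normal 0.378 -0.626 0.682
  outer loop
   vertex 3.4 4.0 5.0
   vertex 1.8 0.2 2.4
   vertex 4.0 2.4 3.2
  endloop
 endfacet
 facet normal -0.243 0.958 -0.150
  outer loop
   vertex 3.4 4.0 5.0
   vertex 3.8 3.6 1.8
   vertex 0.2 3.0 3.8
  endloop
 endfacet
 facet normal 0.961 0.262 0.087
  outer loop
   vertex 3.4 4.0 5.0
   vertex 4.0 2.4 3.2
   vertex 3.8 3.6 1.8
  endloop
 endfacet
 facet normal -0.871 -0.304 -0.387
  outer loop
   vertex 0.6 1.6 4.0
   vertex 0.2 3.0 3.8
   vertex 1.8 0.2 2.4
  endloop
 endfacet
 facet normal 0.266 -0.618 0.740
  outer loop
   vertex 0.6 1.6 4.0
   vertex 1.8 0.2 2.4
   vertex 3.4 4.0 5.0
  endloop
 endfacet
 facet normal -0.321 0.945 0.067
  outer loop
   vertex 1.0 3.2 4.8
   vertex 3.4 4.0 5.0
   vertex 0.2 3.0 3.8
  endloop
 endfacet
 facet normal -0.762 -0.127 0.635
  outer loop
   vertex 1.0 3.2 4.8
   vertex 0.2 3.0 3.8
   vertex 0.6 1.6 4.0
  endloop
 endfacet
 facet normal 0.080 -0.462 0.883
  outer loop
   vertex 1.0 3.2 4.8
   vertex 0.6 1.6 4.0
   vertex 3.4 4.0 5.0
  endloop
 endfacet
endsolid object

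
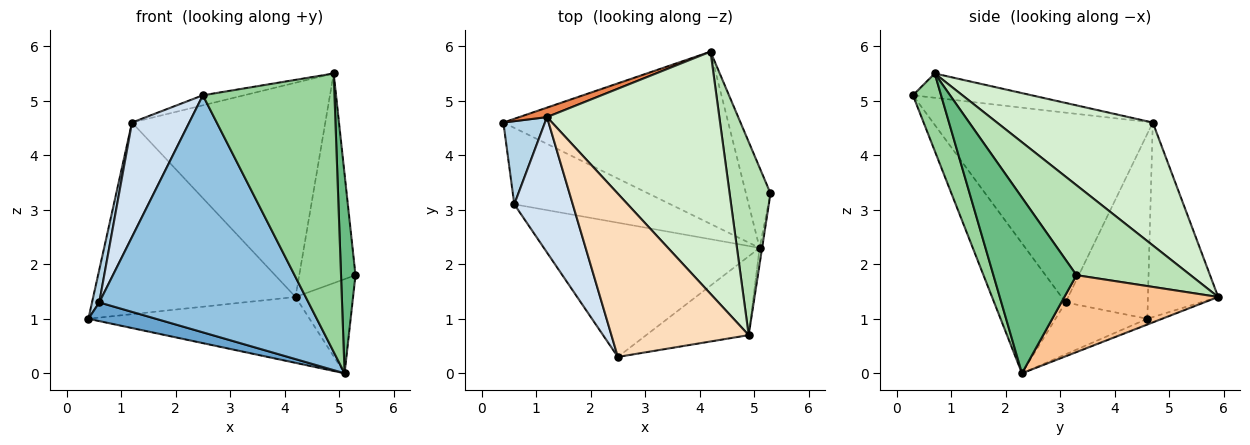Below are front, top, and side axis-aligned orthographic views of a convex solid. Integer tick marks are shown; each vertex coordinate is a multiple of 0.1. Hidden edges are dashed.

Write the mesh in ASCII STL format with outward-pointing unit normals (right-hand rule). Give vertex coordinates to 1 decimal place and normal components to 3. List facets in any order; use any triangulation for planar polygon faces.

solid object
 facet normal -0.307 -0.226 -0.924
  outer loop
   vertex 0.6 3.1 1.3
   vertex 0.4 4.6 1.0
   vertex 5.1 2.3 0.0
  endloop
 endfacet
 facet normal -0.285 -0.834 -0.472
  outer loop
   vertex 0.6 3.1 1.3
   vertex 5.1 2.3 0.0
   vertex 2.5 0.3 5.1
  endloop
 endfacet
 facet normal -0.972 -0.086 0.218
  outer loop
   vertex 0.6 3.1 1.3
   vertex 1.2 4.7 4.6
   vertex 0.4 4.6 1.0
  endloop
 endfacet
 facet normal -0.927 -0.242 0.286
  outer loop
   vertex 0.6 3.1 1.3
   vertex 2.5 0.3 5.1
   vertex 1.2 4.7 4.6
  endloop
 endfacet
 facet normal -0.328 0.944 0.047
  outer loop
   vertex 4.2 5.9 1.4
   vertex 0.4 4.6 1.0
   vertex 1.2 4.7 4.6
  endloop
 endfacet
 facet normal -0.024 0.357 -0.934
  outer loop
   vertex 4.2 5.9 1.4
   vertex 5.1 2.3 0.0
   vertex 0.4 4.6 1.0
  endloop
 endfacet
 facet normal 0.897 0.336 -0.286
  outer loop
   vertex 4.2 5.9 1.4
   vertex 5.3 3.3 1.8
   vertex 5.1 2.3 0.0
  endloop
 endfacet
 facet normal -0.174 0.060 0.983
  outer loop
   vertex 4.9 0.7 5.5
   vertex 1.2 4.7 4.6
   vertex 2.5 0.3 5.1
  endloop
 endfacet
 facet normal 0.985 -0.172 -0.014
  outer loop
   vertex 4.9 0.7 5.5
   vertex 5.1 2.3 0.0
   vertex 5.3 3.3 1.8
  endloop
 endfacet
 facet normal 0.202 -0.942 -0.267
  outer loop
   vertex 4.9 0.7 5.5
   vertex 2.5 0.3 5.1
   vertex 5.1 2.3 0.0
  endloop
 endfacet
 facet normal 0.831 0.409 0.378
  outer loop
   vertex 4.9 0.7 5.5
   vertex 5.3 3.3 1.8
   vertex 4.2 5.9 1.4
  endloop
 endfacet
 facet normal 0.471 0.584 0.661
  outer loop
   vertex 4.9 0.7 5.5
   vertex 4.2 5.9 1.4
   vertex 1.2 4.7 4.6
  endloop
 endfacet
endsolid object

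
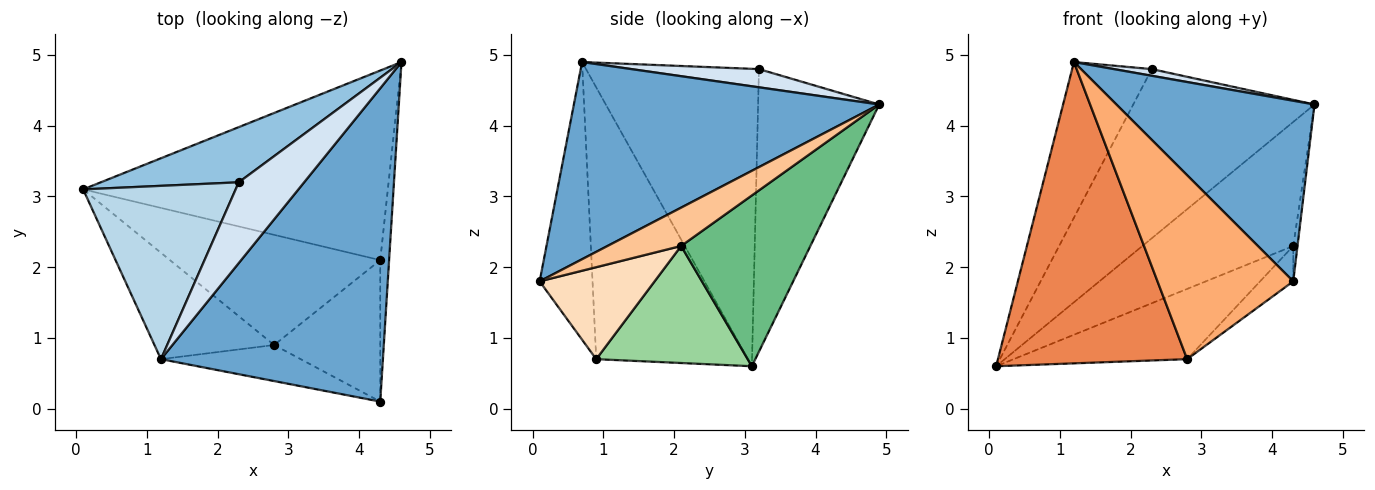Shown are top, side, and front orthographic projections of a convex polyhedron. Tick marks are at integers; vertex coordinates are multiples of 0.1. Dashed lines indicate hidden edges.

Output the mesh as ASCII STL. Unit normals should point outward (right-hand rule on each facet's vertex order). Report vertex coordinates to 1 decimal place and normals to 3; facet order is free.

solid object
 facet normal 0.610 -0.396 0.687
  outer loop
   vertex 1.2 0.7 4.9
   vertex 4.3 0.1 1.8
   vertex 4.6 4.9 4.3
  endloop
 endfacet
 facet normal -0.536 0.802 0.262
  outer loop
   vertex 2.3 3.2 4.8
   vertex 4.6 4.9 4.3
   vertex 0.1 3.1 0.6
  endloop
 endfacet
 facet normal -0.823 0.379 0.422
  outer loop
   vertex 2.3 3.2 4.8
   vertex 0.1 3.1 0.6
   vertex 1.2 0.7 4.9
  endloop
 endfacet
 facet normal 0.267 -0.079 0.960
  outer loop
   vertex 2.3 3.2 4.8
   vertex 1.2 0.7 4.9
   vertex 4.6 4.9 4.3
  endloop
 endfacet
 facet normal -0.603 -0.752 -0.266
  outer loop
   vertex 2.8 0.9 0.7
   vertex 1.2 0.7 4.9
   vertex 0.1 3.1 0.6
  endloop
 endfacet
 facet normal -0.357 -0.917 -0.180
  outer loop
   vertex 2.8 0.9 0.7
   vertex 4.3 0.1 1.8
   vertex 1.2 0.7 4.9
  endloop
 endfacet
 facet normal 0.973 0.056 -0.225
  outer loop
   vertex 4.3 2.1 2.3
   vertex 4.6 4.9 4.3
   vertex 4.3 0.1 1.8
  endloop
 endfacet
 facet normal 0.644 0.186 -0.743
  outer loop
   vertex 4.3 2.1 2.3
   vertex 4.3 0.1 1.8
   vertex 2.8 0.9 0.7
  endloop
 endfacet
 facet normal 0.425 0.496 -0.758
  outer loop
   vertex 4.3 2.1 2.3
   vertex 0.1 3.1 0.6
   vertex 4.6 4.9 4.3
  endloop
 endfacet
 facet normal 0.425 0.487 -0.763
  outer loop
   vertex 4.3 2.1 2.3
   vertex 2.8 0.9 0.7
   vertex 0.1 3.1 0.6
  endloop
 endfacet
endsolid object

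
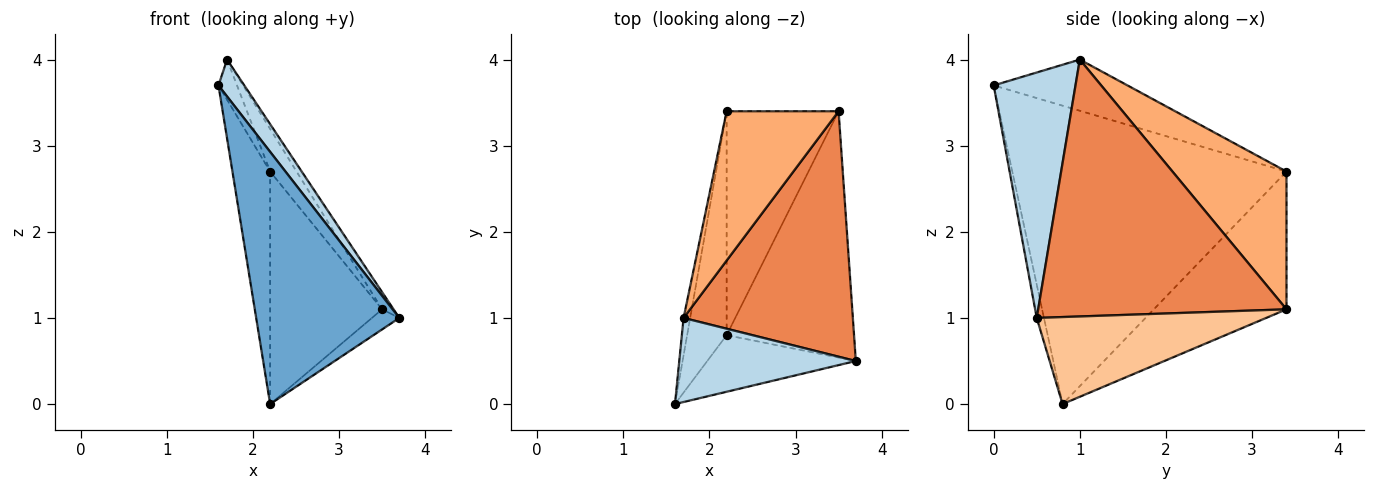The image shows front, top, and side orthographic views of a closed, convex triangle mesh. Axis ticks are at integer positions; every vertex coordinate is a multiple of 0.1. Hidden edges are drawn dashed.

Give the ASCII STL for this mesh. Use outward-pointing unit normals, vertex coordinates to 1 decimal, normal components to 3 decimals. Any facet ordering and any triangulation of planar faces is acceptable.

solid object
 facet normal -0.049 -0.975 -0.219
  outer loop
   vertex 2.2 0.8 0.0
   vertex 3.7 0.5 1.0
   vertex 1.6 0.0 3.7
  endloop
 endfacet
 facet normal -0.982 0.135 -0.130
  outer loop
   vertex 2.2 0.8 0.0
   vertex 1.6 0.0 3.7
   vertex 2.2 3.4 2.7
  endloop
 endfacet
 facet normal 0.786 -0.248 0.566
  outer loop
   vertex 1.7 1.0 4.0
   vertex 1.6 0.0 3.7
   vertex 3.7 0.5 1.0
  endloop
 endfacet
 facet normal -0.983 0.136 -0.126
  outer loop
   vertex 1.7 1.0 4.0
   vertex 2.2 3.4 2.7
   vertex 1.6 0.0 3.7
  endloop
 endfacet
 facet normal 0.834 0.039 0.550
  outer loop
   vertex 3.5 3.4 1.1
   vertex 1.7 1.0 4.0
   vertex 3.7 0.5 1.0
  endloop
 endfacet
 facet normal 0.764 0.177 0.621
  outer loop
   vertex 3.5 3.4 1.1
   vertex 2.2 3.4 2.7
   vertex 1.7 1.0 4.0
  endloop
 endfacet
 facet normal 0.563 0.067 -0.824
  outer loop
   vertex 3.5 3.4 1.1
   vertex 3.7 0.5 1.0
   vertex 2.2 0.8 0.0
  endloop
 endfacet
 facet normal -0.649 0.548 -0.528
  outer loop
   vertex 3.5 3.4 1.1
   vertex 2.2 0.8 0.0
   vertex 2.2 3.4 2.7
  endloop
 endfacet
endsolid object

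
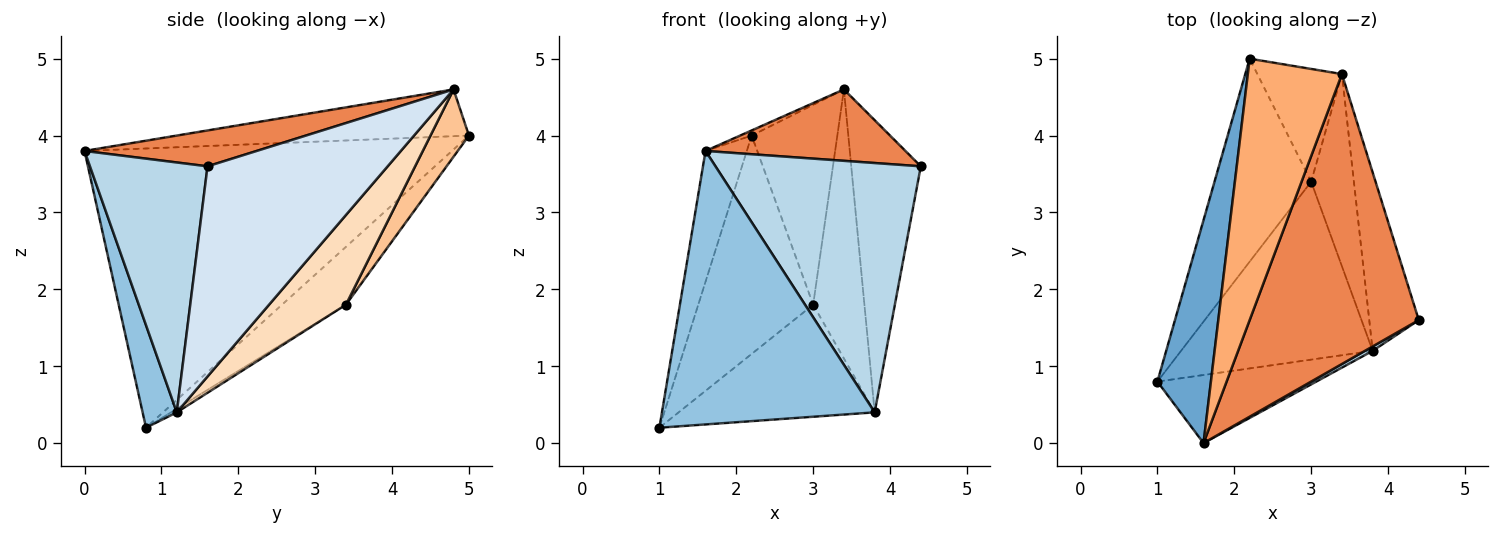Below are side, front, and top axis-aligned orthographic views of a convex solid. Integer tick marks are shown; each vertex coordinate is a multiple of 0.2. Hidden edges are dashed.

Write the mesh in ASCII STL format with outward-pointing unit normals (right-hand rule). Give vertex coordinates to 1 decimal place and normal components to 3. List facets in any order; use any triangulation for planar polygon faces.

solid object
 facet normal -0.976 0.110 0.187
  outer loop
   vertex 1.6 0.0 3.8
   vertex 2.2 5.0 4.0
   vertex 1.0 0.8 0.2
  endloop
 endfacet
 facet normal 0.154 -0.959 -0.239
  outer loop
   vertex 3.8 1.2 0.4
   vertex 1.6 0.0 3.8
   vertex 1.0 0.8 0.2
  endloop
 endfacet
 facet normal 0.497 -0.868 0.015
  outer loop
   vertex 3.8 1.2 0.4
   vertex 4.4 1.6 3.6
   vertex 1.6 0.0 3.8
  endloop
 endfacet
 facet normal 0.911 0.352 -0.215
  outer loop
   vertex 3.4 4.8 4.6
   vertex 4.4 1.6 3.6
   vertex 3.8 1.2 0.4
  endloop
 endfacet
 facet normal 0.202 -0.234 0.951
  outer loop
   vertex 3.4 4.8 4.6
   vertex 1.6 0.0 3.8
   vertex 4.4 1.6 3.6
  endloop
 endfacet
 facet normal -0.445 0.018 0.895
  outer loop
   vertex 3.4 4.8 4.6
   vertex 2.2 5.0 4.0
   vertex 1.6 0.0 3.8
  endloop
 endfacet
 facet normal 0.364 0.811 -0.458
  outer loop
   vertex 3.0 3.4 1.8
   vertex 2.2 5.0 4.0
   vertex 3.4 4.8 4.6
  endloop
 endfacet
 facet normal 0.774 0.516 -0.368
  outer loop
   vertex 3.0 3.4 1.8
   vertex 3.4 4.8 4.6
   vertex 3.8 1.2 0.4
  endloop
 endfacet
 facet normal -0.377 0.678 -0.631
  outer loop
   vertex 3.0 3.4 1.8
   vertex 1.0 0.8 0.2
   vertex 2.2 5.0 4.0
  endloop
 endfacet
 facet normal -0.016 0.533 -0.846
  outer loop
   vertex 3.0 3.4 1.8
   vertex 3.8 1.2 0.4
   vertex 1.0 0.8 0.2
  endloop
 endfacet
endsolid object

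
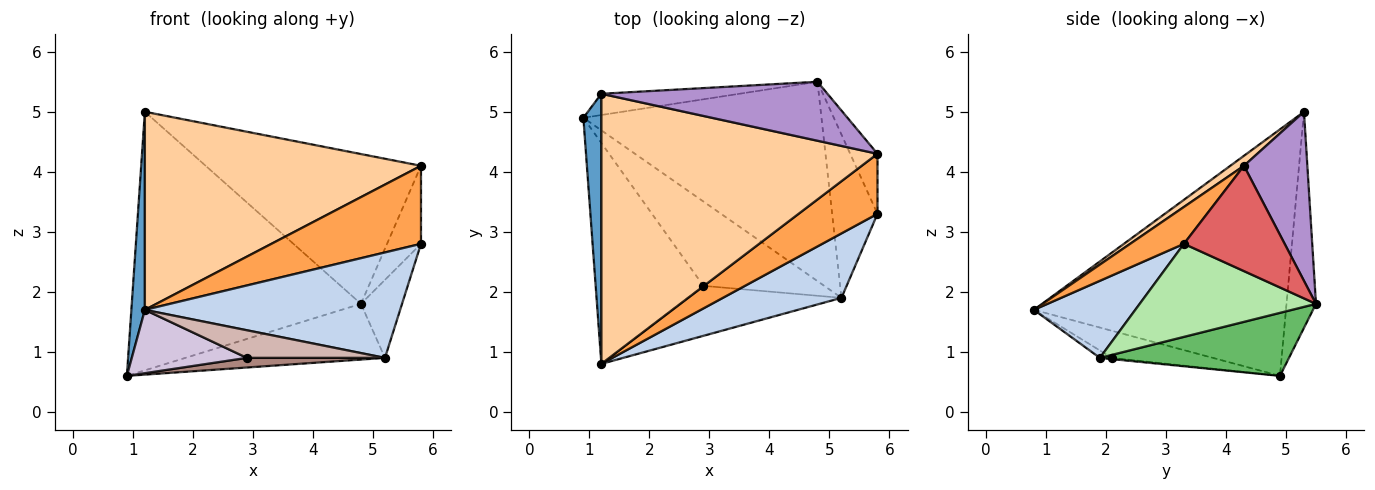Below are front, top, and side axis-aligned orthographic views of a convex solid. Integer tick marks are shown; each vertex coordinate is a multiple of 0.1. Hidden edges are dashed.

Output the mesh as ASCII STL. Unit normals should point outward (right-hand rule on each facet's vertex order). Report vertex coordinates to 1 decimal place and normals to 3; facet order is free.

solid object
 facet normal -0.996 -0.053 0.073
  outer loop
   vertex 1.2 5.3 5.0
   vertex 0.9 4.9 0.6
   vertex 1.2 0.8 1.7
  endloop
 endfacet
 facet normal 0.321 -0.808 0.494
  outer loop
   vertex 5.2 1.9 0.9
   vertex 5.8 3.3 2.8
   vertex 1.2 0.8 1.7
  endloop
 endfacet
 facet normal 0.274 -0.762 0.586
  outer loop
   vertex 5.8 4.3 4.1
   vertex 1.2 0.8 1.7
   vertex 5.8 3.3 2.8
  endloop
 endfacet
 facet normal 0.029 -0.591 0.806
  outer loop
   vertex 5.8 4.3 4.1
   vertex 1.2 5.3 5.0
   vertex 1.2 0.8 1.7
  endloop
 endfacet
 facet normal 0.247 0.261 -0.933
  outer loop
   vertex 4.8 5.5 1.8
   vertex 5.2 1.9 0.9
   vertex 0.9 4.9 0.6
  endloop
 endfacet
 facet normal 0.880 0.205 -0.429
  outer loop
   vertex 4.8 5.5 1.8
   vertex 5.8 3.3 2.8
   vertex 5.2 1.9 0.9
  endloop
 endfacet
 facet normal 0.920 0.310 -0.238
  outer loop
   vertex 4.8 5.5 1.8
   vertex 5.8 4.3 4.1
   vertex 5.8 3.3 2.8
  endloop
 endfacet
 facet normal -0.127 0.989 -0.081
  outer loop
   vertex 4.8 5.5 1.8
   vertex 0.9 4.9 0.6
   vertex 1.2 5.3 5.0
  endloop
 endfacet
 facet normal 0.264 0.897 0.353
  outer loop
   vertex 4.8 5.5 1.8
   vertex 1.2 5.3 5.0
   vertex 5.8 4.3 4.1
  endloop
 endfacet
 facet normal -0.235 -0.268 -0.934
  outer loop
   vertex 2.9 2.1 0.9
   vertex 1.2 0.8 1.7
   vertex 0.9 4.9 0.6
  endloop
 endfacet
 facet normal -0.010 -0.113 -0.993
  outer loop
   vertex 2.9 2.1 0.9
   vertex 0.9 4.9 0.6
   vertex 5.2 1.9 0.9
  endloop
 endfacet
 facet normal -0.042 -0.483 -0.874
  outer loop
   vertex 2.9 2.1 0.9
   vertex 5.2 1.9 0.9
   vertex 1.2 0.8 1.7
  endloop
 endfacet
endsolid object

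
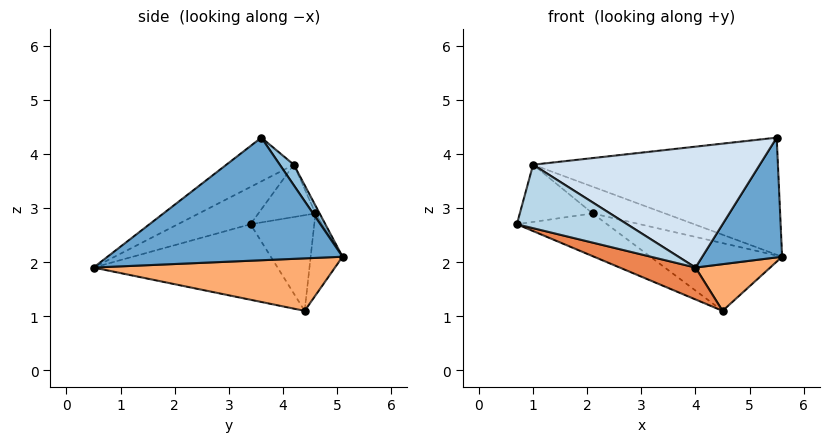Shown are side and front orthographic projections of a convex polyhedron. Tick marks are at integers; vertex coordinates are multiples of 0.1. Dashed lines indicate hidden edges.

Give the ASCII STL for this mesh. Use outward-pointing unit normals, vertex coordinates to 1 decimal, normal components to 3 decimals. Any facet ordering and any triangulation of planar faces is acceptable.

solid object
 facet normal 0.932 -0.317 -0.174
  outer loop
   vertex 5.5 3.6 4.3
   vertex 4.0 0.5 1.9
   vertex 5.6 5.1 2.1
  endloop
 endfacet
 facet normal 0.047 0.824 0.564
  outer loop
   vertex 1.0 4.2 3.8
   vertex 5.5 3.6 4.3
   vertex 5.6 5.1 2.1
  endloop
 endfacet
 facet normal -0.439 -0.666 0.604
  outer loop
   vertex 1.0 4.2 3.8
   vertex 0.7 3.4 2.7
   vertex 4.0 0.5 1.9
  endloop
 endfacet
 facet normal -0.164 -0.553 0.817
  outer loop
   vertex 1.0 4.2 3.8
   vertex 4.0 0.5 1.9
   vertex 5.5 3.6 4.3
  endloop
 endfacet
 facet normal -0.351 -0.145 -0.925
  outer loop
   vertex 4.5 4.4 1.1
   vertex 4.0 0.5 1.9
   vertex 0.7 3.4 2.7
  endloop
 endfacet
 facet normal 0.730 -0.226 -0.645
  outer loop
   vertex 4.5 4.4 1.1
   vertex 5.6 5.1 2.1
   vertex 4.0 0.5 1.9
  endloop
 endfacet
 facet normal -0.054 0.935 0.350
  outer loop
   vertex 2.1 4.6 2.9
   vertex 1.0 4.2 3.8
   vertex 5.6 5.1 2.1
  endloop
 endfacet
 facet normal -0.217 0.896 -0.389
  outer loop
   vertex 2.1 4.6 2.9
   vertex 5.6 5.1 2.1
   vertex 4.5 4.4 1.1
  endloop
 endfacet
 facet normal -0.572 0.730 -0.375
  outer loop
   vertex 2.1 4.6 2.9
   vertex 0.7 3.4 2.7
   vertex 1.0 4.2 3.8
  endloop
 endfacet
 facet normal -0.438 0.619 -0.652
  outer loop
   vertex 2.1 4.6 2.9
   vertex 4.5 4.4 1.1
   vertex 0.7 3.4 2.7
  endloop
 endfacet
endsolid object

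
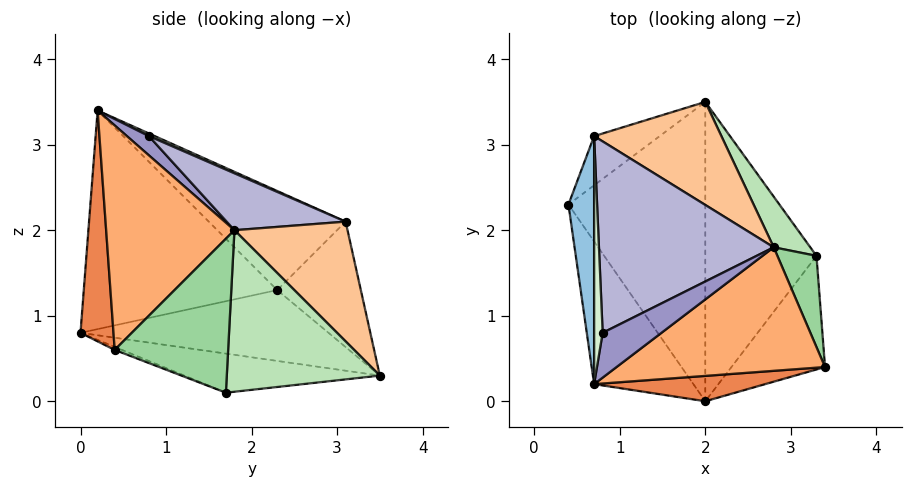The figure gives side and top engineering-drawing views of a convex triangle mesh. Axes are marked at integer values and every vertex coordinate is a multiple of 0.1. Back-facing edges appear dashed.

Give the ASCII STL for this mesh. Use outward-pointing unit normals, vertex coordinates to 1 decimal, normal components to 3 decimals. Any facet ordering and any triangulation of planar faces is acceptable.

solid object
 facet normal -0.694 0.623 -0.363
  outer loop
   vertex 0.7 3.1 2.1
   vertex 2.0 3.5 0.3
   vertex 0.4 2.3 1.3
  endloop
 endfacet
 facet normal -0.962 0.112 0.249
  outer loop
   vertex 0.7 3.1 2.1
   vertex 0.4 2.3 1.3
   vertex 0.7 0.2 3.4
  endloop
 endfacet
 facet normal -0.456 -0.126 -0.881
  outer loop
   vertex 2.0 0.0 0.8
   vertex 0.4 2.3 1.3
   vertex 2.0 3.5 0.3
  endloop
 endfacet
 facet normal -0.800 -0.478 -0.363
  outer loop
   vertex 2.0 0.0 0.8
   vertex 0.7 0.2 3.4
   vertex 0.4 2.3 1.3
  endloop
 endfacet
 facet normal 0.297 -0.929 0.220
  outer loop
   vertex 2.0 0.0 0.8
   vertex 3.4 0.4 0.6
   vertex 0.7 0.2 3.4
  endloop
 endfacet
 facet normal 0.688 -0.344 0.639
  outer loop
   vertex 2.8 1.8 2.0
   vertex 0.7 0.2 3.4
   vertex 3.4 0.4 0.6
  endloop
 endfacet
 facet normal 0.472 0.724 0.502
  outer loop
   vertex 2.8 1.8 2.0
   vertex 2.0 3.5 0.3
   vertex 0.7 3.1 2.1
  endloop
 endfacet
 facet normal -0.030 -0.361 -0.932
  outer loop
   vertex 3.3 1.7 0.1
   vertex 3.4 0.4 0.6
   vertex 2.0 0.0 0.8
  endloop
 endfacet
 facet normal -0.329 -0.134 -0.935
  outer loop
   vertex 3.3 1.7 0.1
   vertex 2.0 0.0 0.8
   vertex 2.0 3.5 0.3
  endloop
 endfacet
 facet normal 0.956 0.167 0.243
  outer loop
   vertex 3.3 1.7 0.1
   vertex 2.8 1.8 2.0
   vertex 3.4 0.4 0.6
  endloop
 endfacet
 facet normal 0.807 0.562 0.183
  outer loop
   vertex 3.3 1.7 0.1
   vertex 2.0 3.5 0.3
   vertex 2.8 1.8 2.0
  endloop
 endfacet
 facet normal 0.272 0.394 0.878
  outer loop
   vertex 0.8 0.8 3.1
   vertex 0.7 3.1 2.1
   vertex 0.7 0.2 3.4
  endloop
 endfacet
 facet normal 0.286 0.390 0.875
  outer loop
   vertex 0.8 0.8 3.1
   vertex 0.7 0.2 3.4
   vertex 2.8 1.8 2.0
  endloop
 endfacet
 facet normal 0.285 0.393 0.875
  outer loop
   vertex 0.8 0.8 3.1
   vertex 2.8 1.8 2.0
   vertex 0.7 3.1 2.1
  endloop
 endfacet
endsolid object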